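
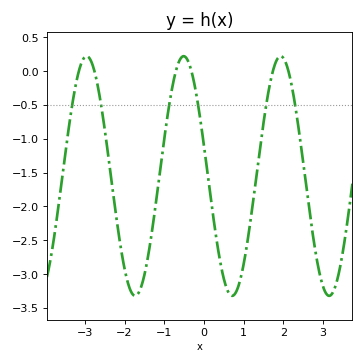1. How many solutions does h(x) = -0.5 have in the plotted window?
6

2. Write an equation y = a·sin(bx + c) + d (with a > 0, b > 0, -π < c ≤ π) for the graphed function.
y = 1.77sin(2.6x + 2.9) - 1.55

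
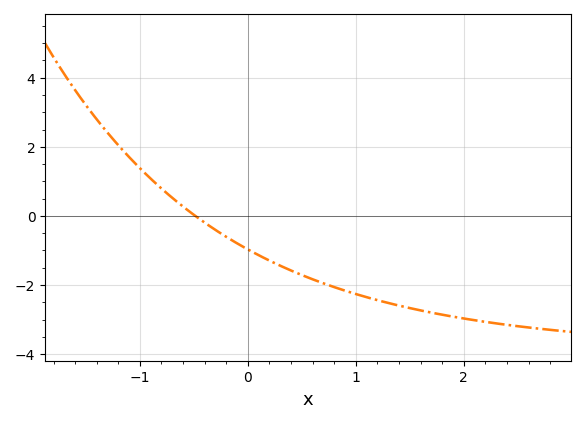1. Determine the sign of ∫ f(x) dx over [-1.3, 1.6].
negative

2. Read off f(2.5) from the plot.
-3.19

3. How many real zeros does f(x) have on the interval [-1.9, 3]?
1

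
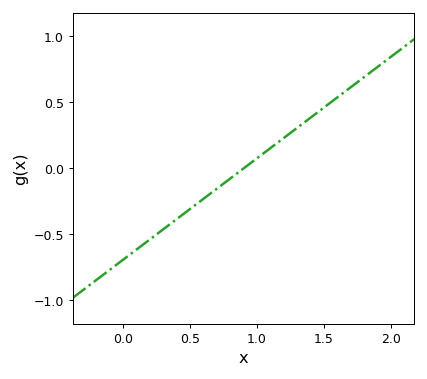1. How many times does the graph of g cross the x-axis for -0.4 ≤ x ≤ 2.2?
1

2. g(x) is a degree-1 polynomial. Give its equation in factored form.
y = 0.77(x - 0.9)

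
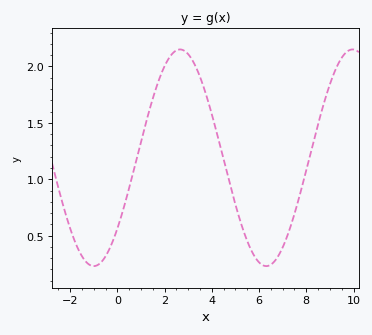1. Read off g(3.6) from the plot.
1.85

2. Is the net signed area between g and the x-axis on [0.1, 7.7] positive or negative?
positive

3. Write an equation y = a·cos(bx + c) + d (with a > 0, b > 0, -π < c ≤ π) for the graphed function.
y = 0.96cos(0.86x - 2.28) + 1.19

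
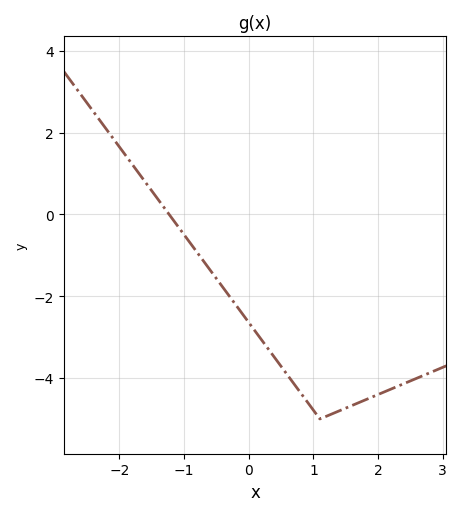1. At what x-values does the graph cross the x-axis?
-1.2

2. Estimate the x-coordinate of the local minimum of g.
1.1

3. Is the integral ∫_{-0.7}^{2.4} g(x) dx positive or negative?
negative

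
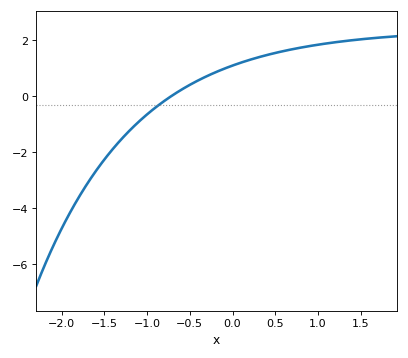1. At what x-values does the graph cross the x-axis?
-0.721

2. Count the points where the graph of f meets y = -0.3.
1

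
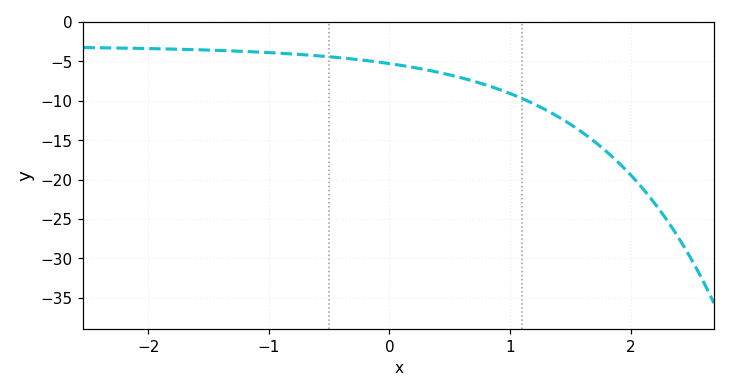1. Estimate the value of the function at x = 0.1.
-5.5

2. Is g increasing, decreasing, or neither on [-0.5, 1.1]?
decreasing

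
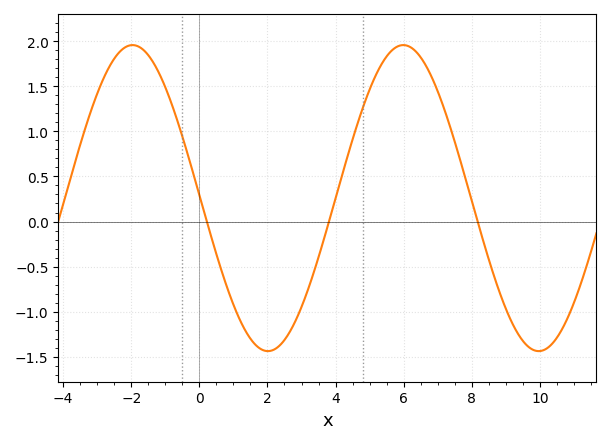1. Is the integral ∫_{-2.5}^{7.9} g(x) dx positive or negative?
positive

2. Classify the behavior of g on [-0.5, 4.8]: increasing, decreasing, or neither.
neither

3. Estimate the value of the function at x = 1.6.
-1.35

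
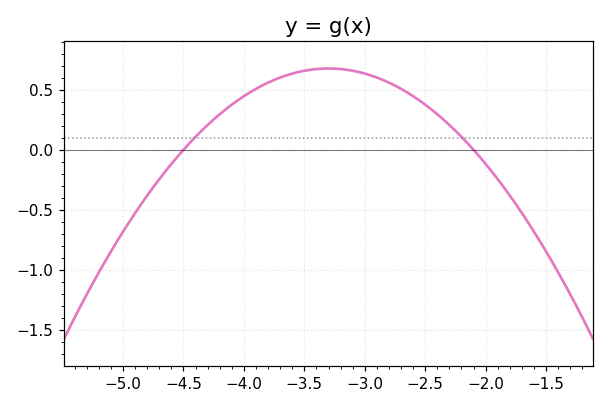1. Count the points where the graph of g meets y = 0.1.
2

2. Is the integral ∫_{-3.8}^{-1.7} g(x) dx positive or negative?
positive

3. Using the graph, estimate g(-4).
0.446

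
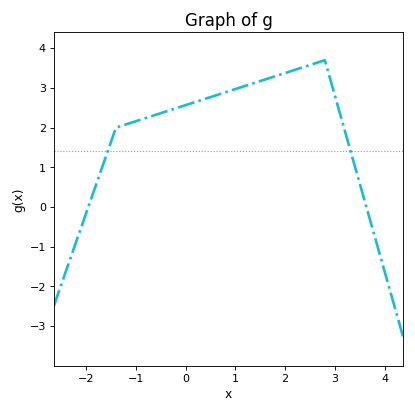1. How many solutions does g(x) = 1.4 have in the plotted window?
2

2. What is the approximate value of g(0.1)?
2.6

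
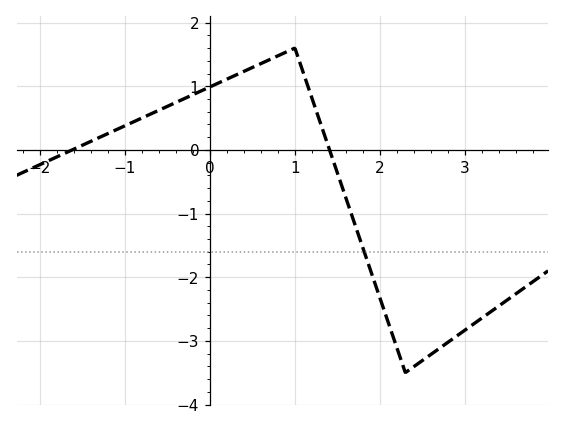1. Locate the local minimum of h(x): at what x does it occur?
2.3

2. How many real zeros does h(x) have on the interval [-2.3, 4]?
2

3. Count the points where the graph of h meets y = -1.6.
1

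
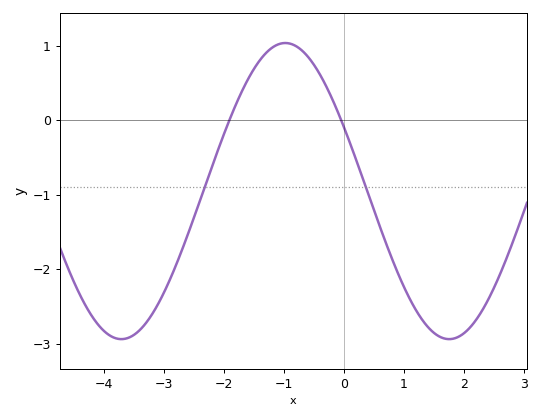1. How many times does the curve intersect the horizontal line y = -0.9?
2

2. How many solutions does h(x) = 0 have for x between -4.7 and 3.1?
2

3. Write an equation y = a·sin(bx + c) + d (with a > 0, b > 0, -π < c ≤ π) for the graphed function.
y = 1.99sin(1.15x + 2.69) - 0.95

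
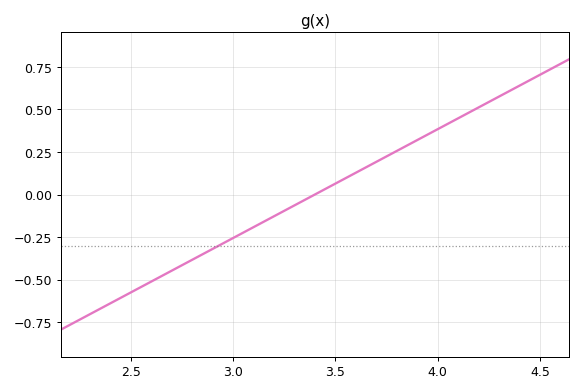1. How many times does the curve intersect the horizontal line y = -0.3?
1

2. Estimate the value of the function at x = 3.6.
0.128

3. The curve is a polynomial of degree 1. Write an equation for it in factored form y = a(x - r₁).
y = 0.64(x - 3.4)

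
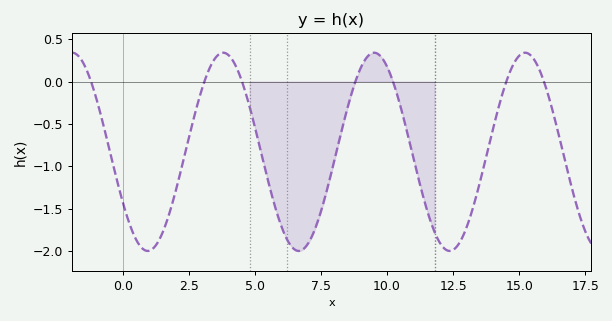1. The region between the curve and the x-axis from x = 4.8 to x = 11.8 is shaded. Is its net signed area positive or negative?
negative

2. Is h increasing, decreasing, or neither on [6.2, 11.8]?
neither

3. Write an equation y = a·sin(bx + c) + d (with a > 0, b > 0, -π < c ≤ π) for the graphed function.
y = 1.17sin(1.1x - 2.61) - 0.83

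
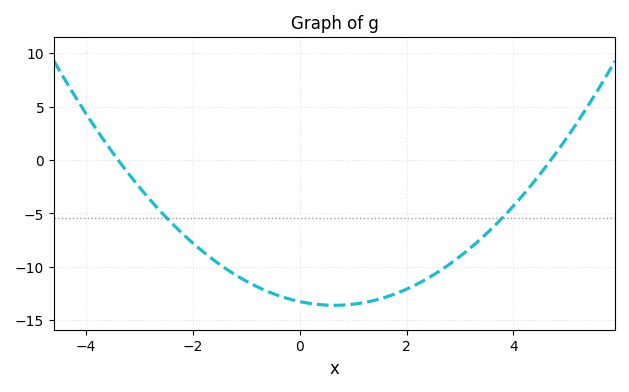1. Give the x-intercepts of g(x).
-3.4, 4.7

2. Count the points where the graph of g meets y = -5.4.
2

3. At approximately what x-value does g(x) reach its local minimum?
0.65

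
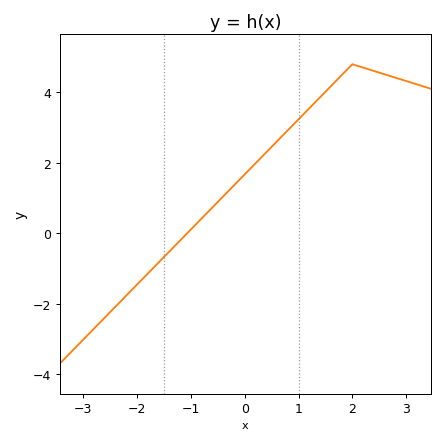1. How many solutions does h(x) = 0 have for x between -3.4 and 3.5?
1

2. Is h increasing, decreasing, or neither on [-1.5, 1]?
increasing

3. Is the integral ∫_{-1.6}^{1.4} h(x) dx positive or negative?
positive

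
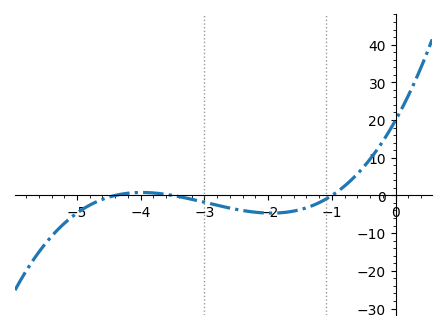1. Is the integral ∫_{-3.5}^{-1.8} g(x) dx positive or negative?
negative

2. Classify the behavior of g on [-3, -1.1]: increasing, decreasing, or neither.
neither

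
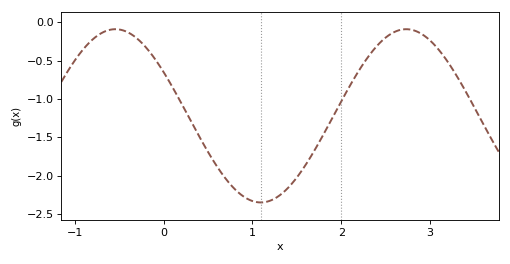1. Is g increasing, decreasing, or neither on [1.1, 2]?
increasing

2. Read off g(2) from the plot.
-1.05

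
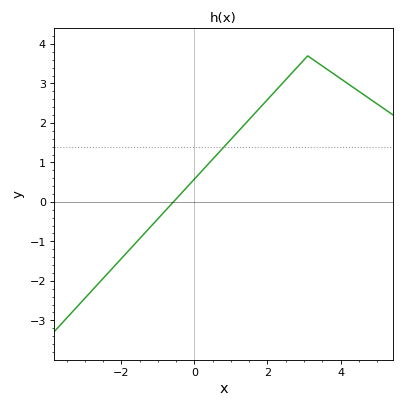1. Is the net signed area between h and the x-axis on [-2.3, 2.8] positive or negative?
positive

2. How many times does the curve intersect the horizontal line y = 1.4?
1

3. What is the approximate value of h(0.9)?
1.5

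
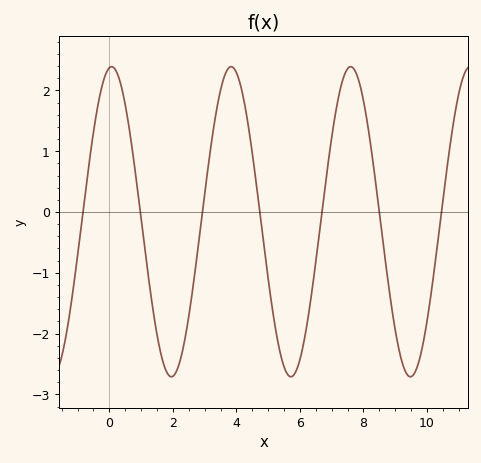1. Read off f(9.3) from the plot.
-2.6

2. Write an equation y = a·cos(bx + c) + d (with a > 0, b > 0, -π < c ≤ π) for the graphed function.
y = 2.55cos(1.67x - 0.12) - 0.16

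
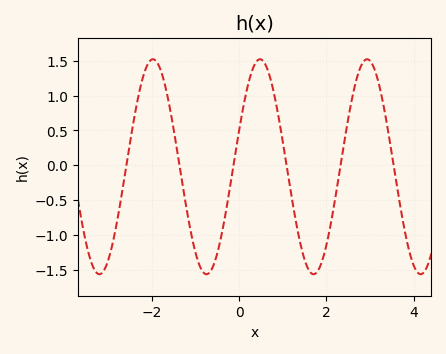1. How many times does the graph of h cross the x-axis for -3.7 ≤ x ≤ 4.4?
6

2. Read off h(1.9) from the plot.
-1.35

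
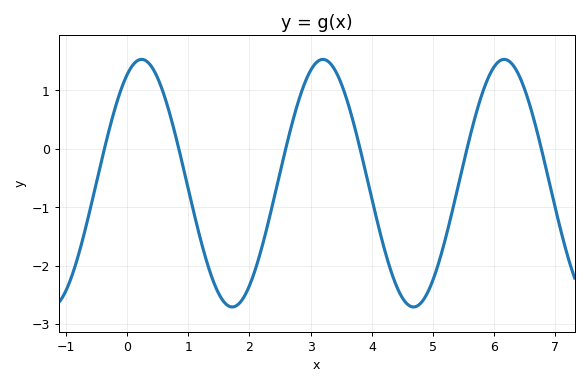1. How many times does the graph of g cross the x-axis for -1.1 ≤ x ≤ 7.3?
6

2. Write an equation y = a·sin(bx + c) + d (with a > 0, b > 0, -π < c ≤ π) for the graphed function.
y = 2.12sin(2.12x + 1.07) - 0.59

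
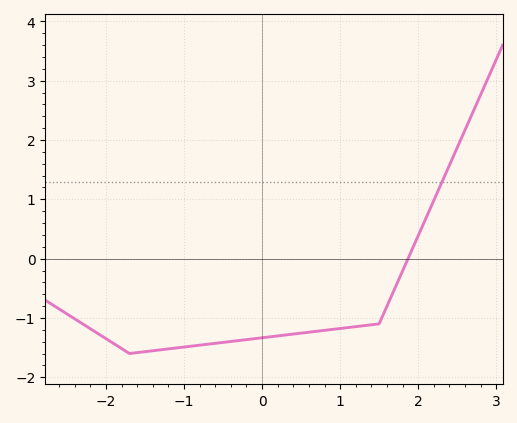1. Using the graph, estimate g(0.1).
-1.3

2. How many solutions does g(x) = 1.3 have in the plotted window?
1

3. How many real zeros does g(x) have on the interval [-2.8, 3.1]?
1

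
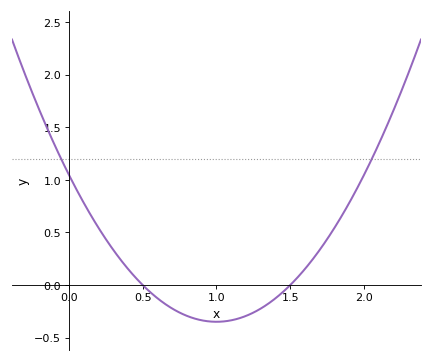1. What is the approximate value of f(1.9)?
0.8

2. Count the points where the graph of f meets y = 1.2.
2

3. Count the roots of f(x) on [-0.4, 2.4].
2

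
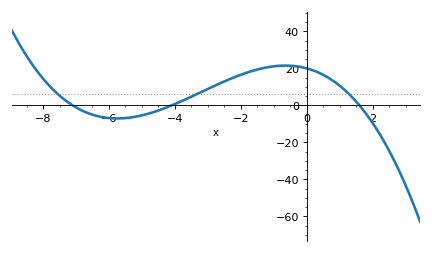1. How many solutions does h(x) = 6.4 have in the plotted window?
3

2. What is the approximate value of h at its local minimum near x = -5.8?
-7.04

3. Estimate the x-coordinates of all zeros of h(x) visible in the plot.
-7.1, -4.1, 1.6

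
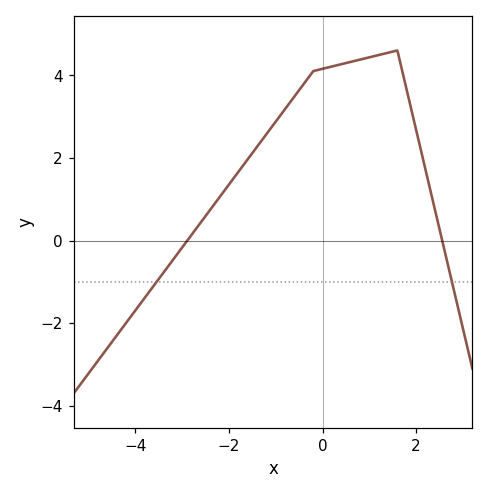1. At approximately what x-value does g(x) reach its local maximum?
1.6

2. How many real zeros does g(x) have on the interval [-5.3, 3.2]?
2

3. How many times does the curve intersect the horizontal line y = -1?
2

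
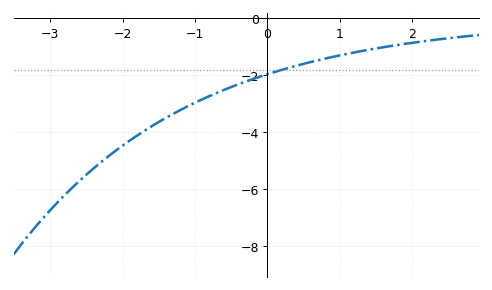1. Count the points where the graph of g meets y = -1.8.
1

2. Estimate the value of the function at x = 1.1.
-1.2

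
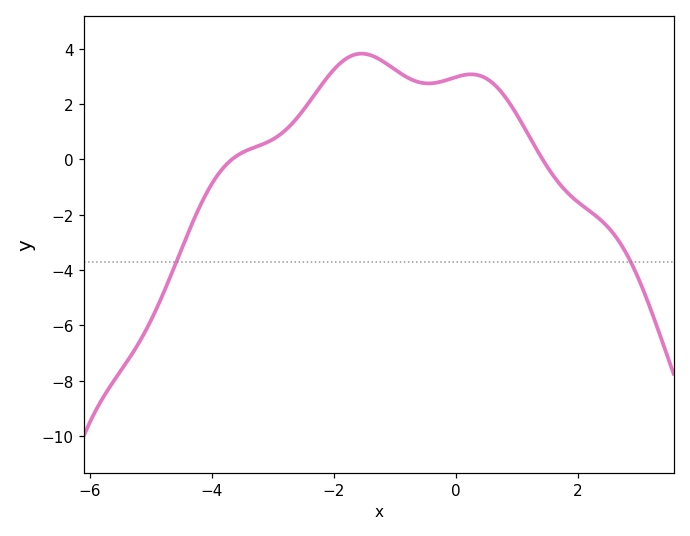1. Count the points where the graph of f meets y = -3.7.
2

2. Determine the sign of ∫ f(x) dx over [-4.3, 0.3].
positive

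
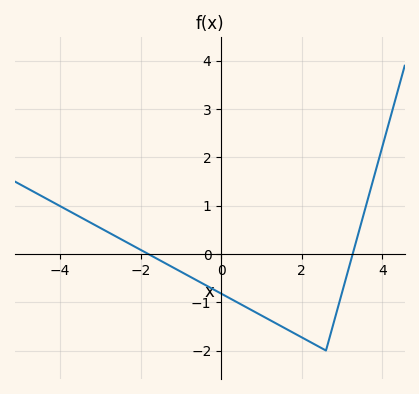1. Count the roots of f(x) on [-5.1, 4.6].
2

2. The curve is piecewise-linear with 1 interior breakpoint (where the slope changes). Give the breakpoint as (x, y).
(2.6, -2)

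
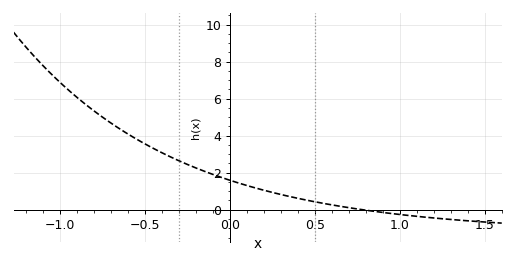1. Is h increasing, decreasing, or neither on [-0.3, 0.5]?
decreasing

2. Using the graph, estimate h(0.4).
0.616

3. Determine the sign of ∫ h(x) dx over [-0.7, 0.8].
positive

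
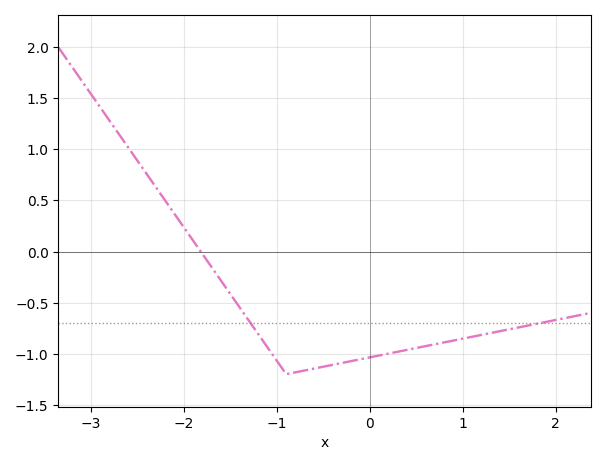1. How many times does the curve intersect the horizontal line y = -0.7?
2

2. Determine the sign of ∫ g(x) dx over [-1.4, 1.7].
negative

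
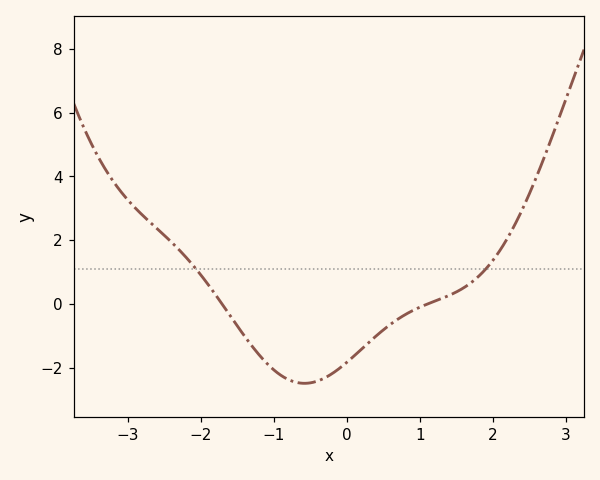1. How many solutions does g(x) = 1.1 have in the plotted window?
2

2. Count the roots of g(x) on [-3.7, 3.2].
2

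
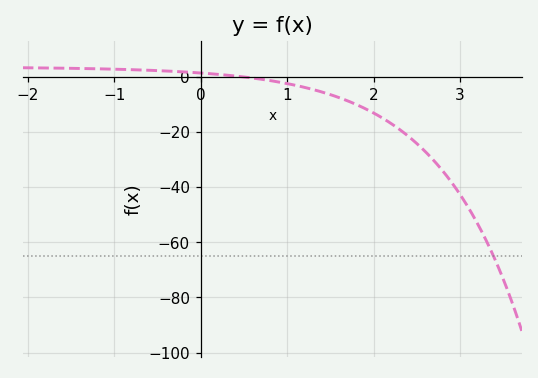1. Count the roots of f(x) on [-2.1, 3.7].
1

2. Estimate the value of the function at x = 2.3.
-19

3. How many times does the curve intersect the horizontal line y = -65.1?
1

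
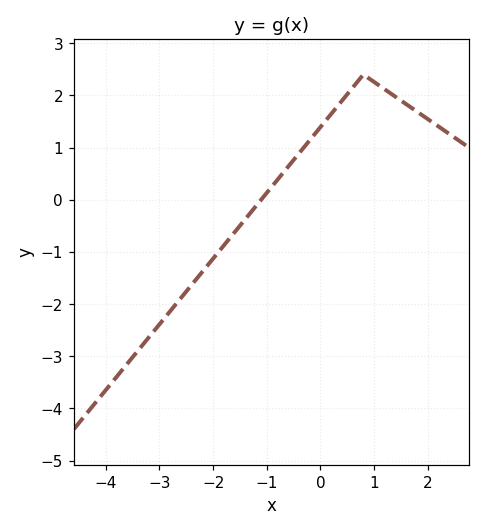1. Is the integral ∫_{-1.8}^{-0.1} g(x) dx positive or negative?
positive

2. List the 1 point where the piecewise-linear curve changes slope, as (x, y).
(0.8, 2.4)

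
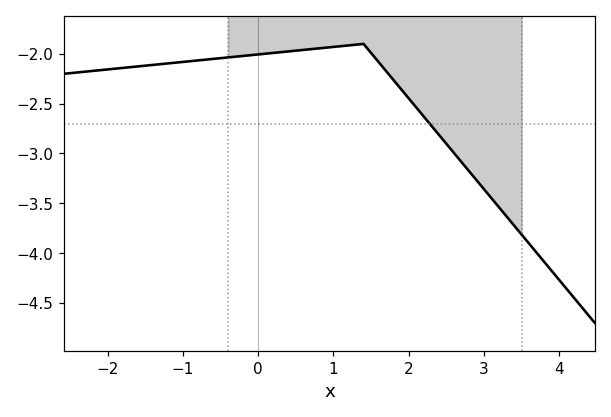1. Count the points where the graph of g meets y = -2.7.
1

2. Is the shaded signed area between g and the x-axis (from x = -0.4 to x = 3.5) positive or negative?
negative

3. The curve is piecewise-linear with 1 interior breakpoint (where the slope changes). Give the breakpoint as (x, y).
(1.4, -1.9)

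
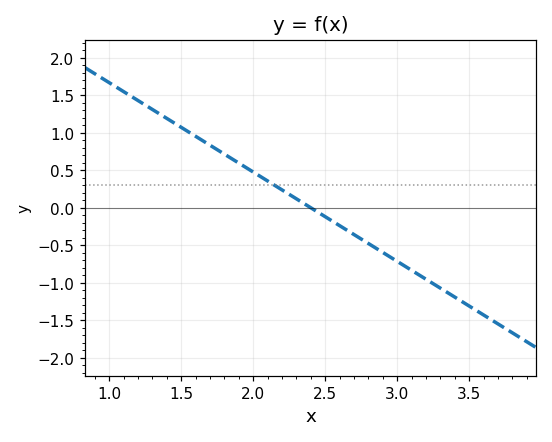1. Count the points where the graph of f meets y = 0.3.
1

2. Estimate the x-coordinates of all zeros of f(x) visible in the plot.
2.4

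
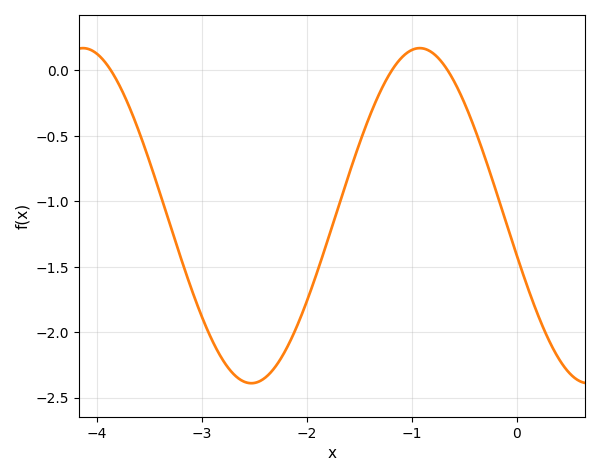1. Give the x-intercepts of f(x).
-3.9, -1.2, -0.7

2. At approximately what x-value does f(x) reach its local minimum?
-2.5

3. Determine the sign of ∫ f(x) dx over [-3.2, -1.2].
negative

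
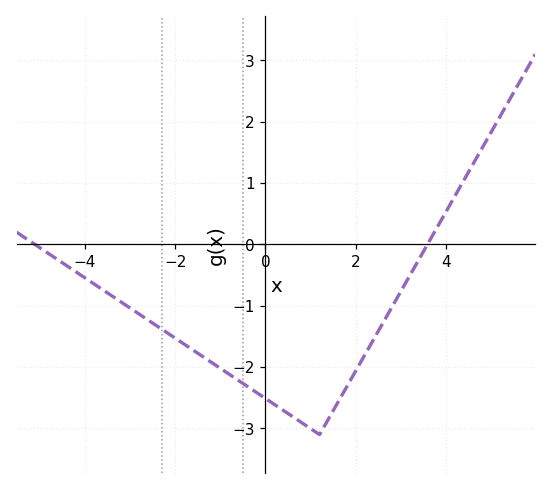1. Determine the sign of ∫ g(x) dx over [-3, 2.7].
negative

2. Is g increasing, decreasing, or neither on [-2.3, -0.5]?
decreasing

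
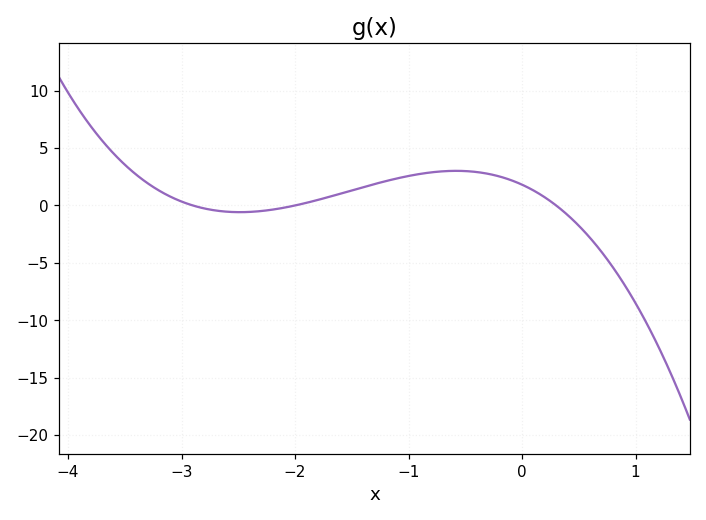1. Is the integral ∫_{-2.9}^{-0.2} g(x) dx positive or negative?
positive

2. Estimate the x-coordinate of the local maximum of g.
-0.581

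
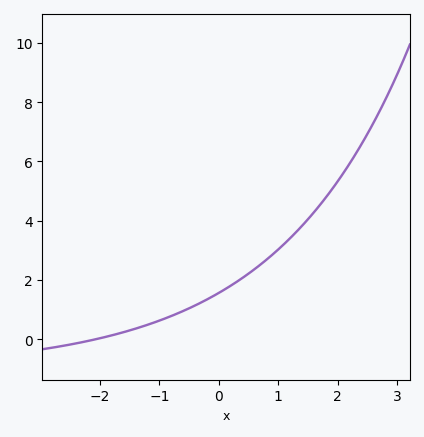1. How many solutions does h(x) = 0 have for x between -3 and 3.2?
1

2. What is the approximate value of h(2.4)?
6.6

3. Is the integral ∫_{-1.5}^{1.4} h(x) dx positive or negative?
positive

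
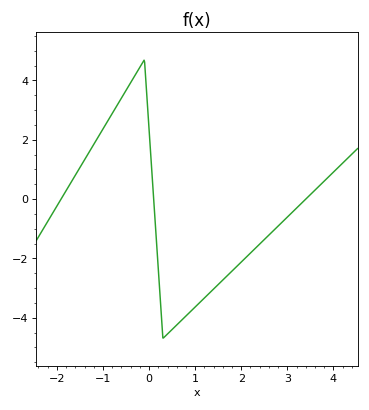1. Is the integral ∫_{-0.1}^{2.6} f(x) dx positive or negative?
negative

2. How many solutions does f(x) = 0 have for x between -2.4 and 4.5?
3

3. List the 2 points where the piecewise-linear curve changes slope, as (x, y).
(-0.1, 4.7); (0.3, -4.7)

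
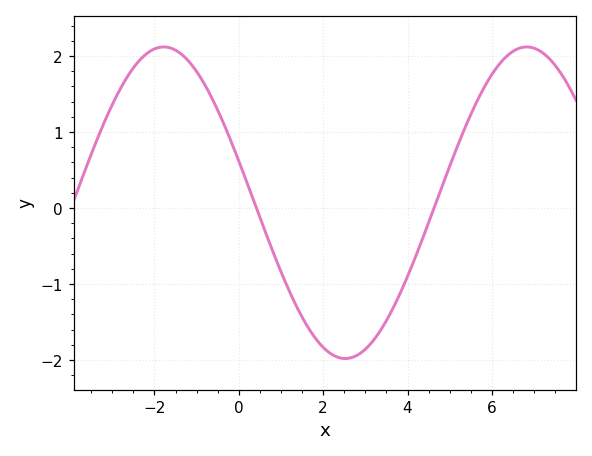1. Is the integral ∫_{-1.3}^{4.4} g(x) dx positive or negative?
negative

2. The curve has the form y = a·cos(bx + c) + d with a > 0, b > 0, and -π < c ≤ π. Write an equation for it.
y = 2.05cos(0.73x + 1.3) + 0.07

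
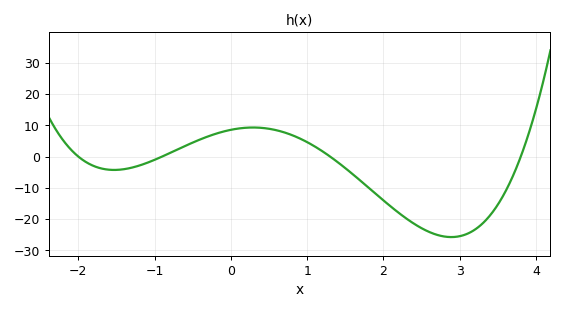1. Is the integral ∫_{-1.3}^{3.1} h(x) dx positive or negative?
negative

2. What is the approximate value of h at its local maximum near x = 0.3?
9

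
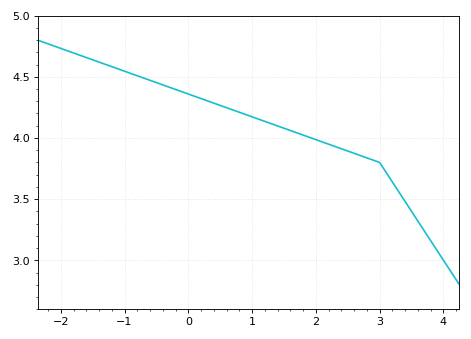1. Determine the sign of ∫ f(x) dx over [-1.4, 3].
positive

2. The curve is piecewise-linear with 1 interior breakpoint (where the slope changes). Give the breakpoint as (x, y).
(3, 3.8)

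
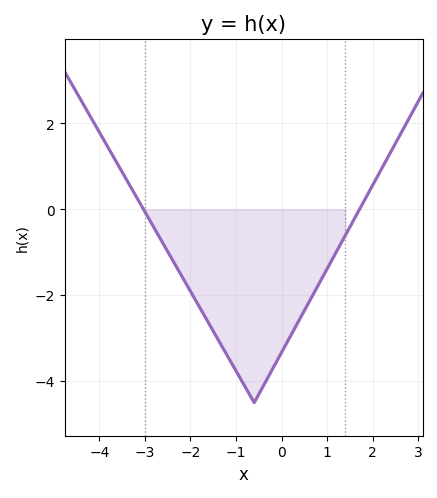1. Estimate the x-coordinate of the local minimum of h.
-0.602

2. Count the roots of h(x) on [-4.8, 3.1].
2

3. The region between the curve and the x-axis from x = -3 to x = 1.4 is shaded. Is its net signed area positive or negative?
negative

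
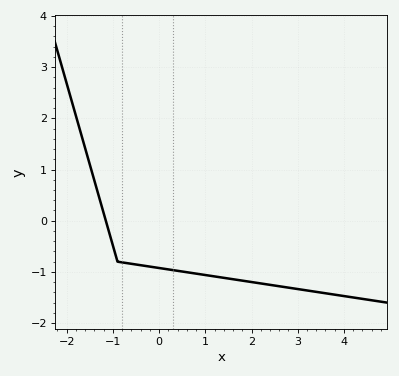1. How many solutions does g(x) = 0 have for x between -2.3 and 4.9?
1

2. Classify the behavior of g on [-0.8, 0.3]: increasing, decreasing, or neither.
decreasing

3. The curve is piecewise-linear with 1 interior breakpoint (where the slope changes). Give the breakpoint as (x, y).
(-0.9, -0.8)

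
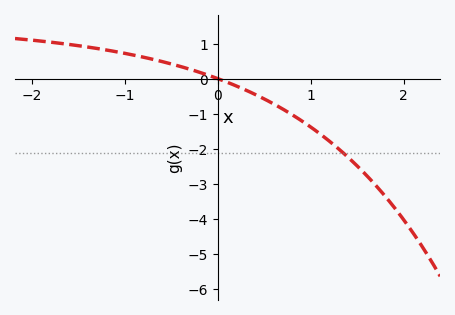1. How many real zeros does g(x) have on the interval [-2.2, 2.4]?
1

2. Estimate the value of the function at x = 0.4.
-0.428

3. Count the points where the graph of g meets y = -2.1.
1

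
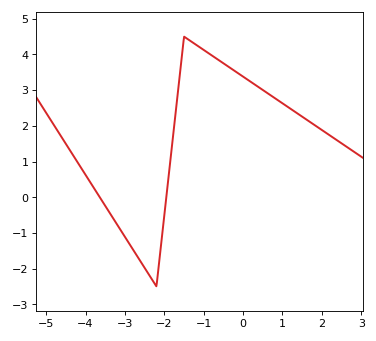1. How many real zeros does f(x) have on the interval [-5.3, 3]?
2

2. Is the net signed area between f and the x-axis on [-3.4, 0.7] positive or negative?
positive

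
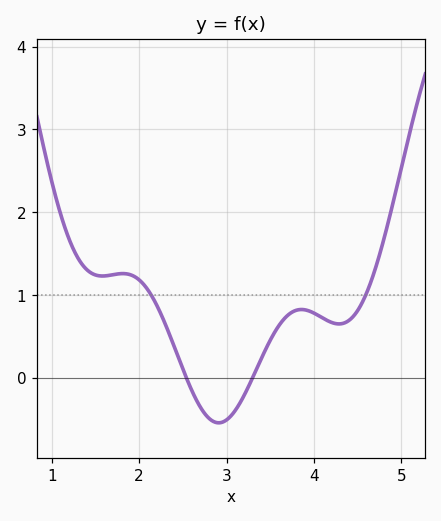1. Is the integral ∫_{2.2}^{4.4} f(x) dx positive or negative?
positive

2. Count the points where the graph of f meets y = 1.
2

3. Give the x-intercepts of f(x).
2.5, 3.3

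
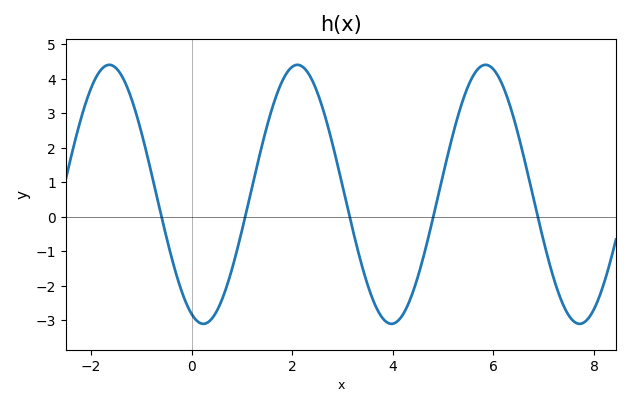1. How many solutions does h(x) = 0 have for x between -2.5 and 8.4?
5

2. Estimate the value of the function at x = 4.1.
-3.02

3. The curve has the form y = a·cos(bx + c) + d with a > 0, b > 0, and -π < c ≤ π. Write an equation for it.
y = 3.75cos(1.68x + 2.75) + 0.65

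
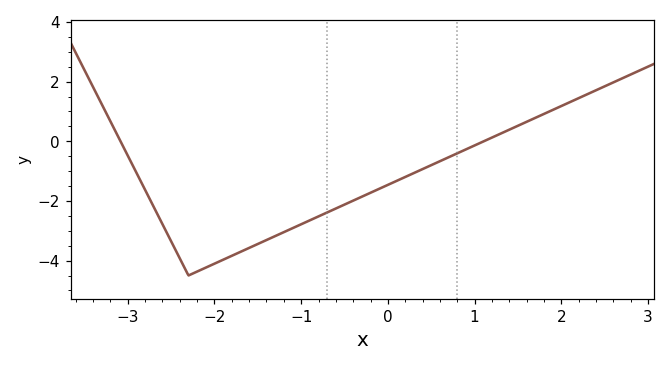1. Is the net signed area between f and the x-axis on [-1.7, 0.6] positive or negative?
negative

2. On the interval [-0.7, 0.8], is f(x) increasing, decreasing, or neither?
increasing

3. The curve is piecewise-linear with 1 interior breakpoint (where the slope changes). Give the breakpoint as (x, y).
(-2.3, -4.5)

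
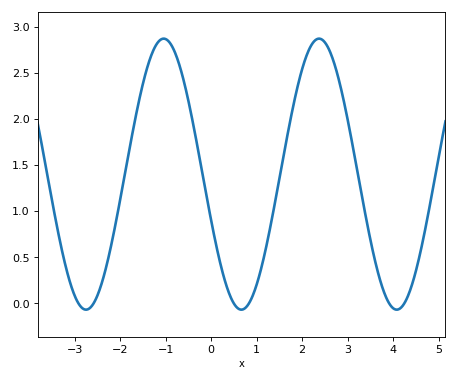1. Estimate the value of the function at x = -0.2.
1.45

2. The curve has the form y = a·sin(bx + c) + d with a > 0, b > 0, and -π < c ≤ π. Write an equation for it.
y = 1.47sin(1.8x - 2.8) + 1.4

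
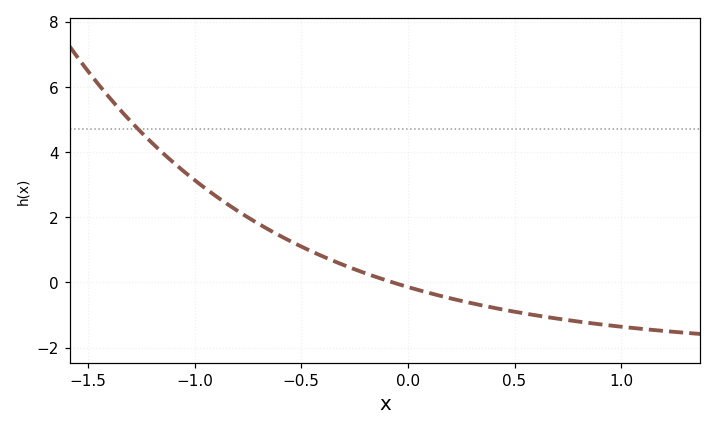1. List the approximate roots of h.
-0.07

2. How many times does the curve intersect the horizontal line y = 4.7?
1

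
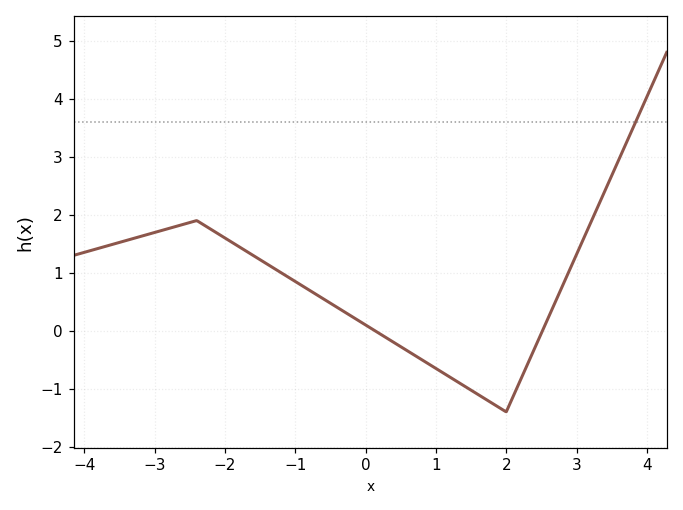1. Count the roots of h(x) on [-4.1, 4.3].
2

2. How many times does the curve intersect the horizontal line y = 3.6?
1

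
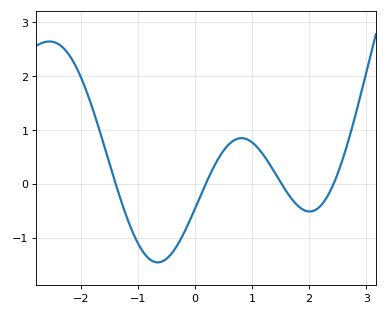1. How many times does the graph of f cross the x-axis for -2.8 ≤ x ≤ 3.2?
4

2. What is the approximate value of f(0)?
-0.462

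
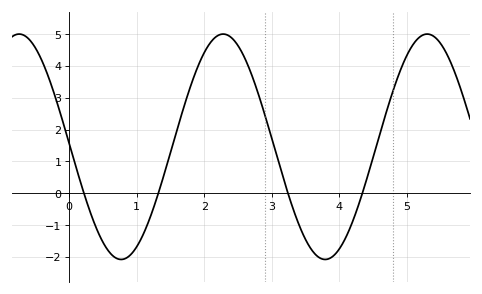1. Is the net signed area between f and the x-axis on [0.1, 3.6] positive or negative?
positive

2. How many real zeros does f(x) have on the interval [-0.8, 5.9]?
4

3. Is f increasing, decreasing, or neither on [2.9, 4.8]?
neither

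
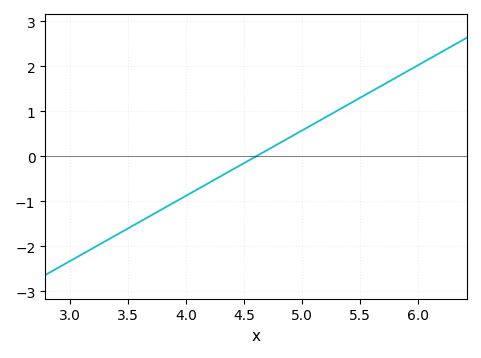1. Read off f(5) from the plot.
0.58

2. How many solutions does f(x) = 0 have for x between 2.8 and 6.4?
1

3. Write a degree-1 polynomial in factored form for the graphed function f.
y = 1.45(x - 4.6)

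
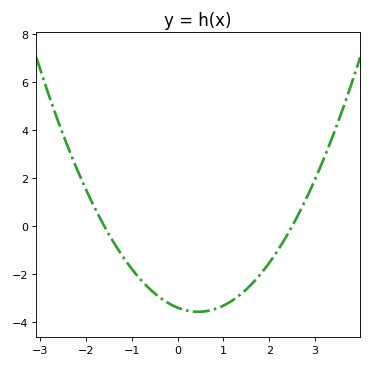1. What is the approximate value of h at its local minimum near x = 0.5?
-3.6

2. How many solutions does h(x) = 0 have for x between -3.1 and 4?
2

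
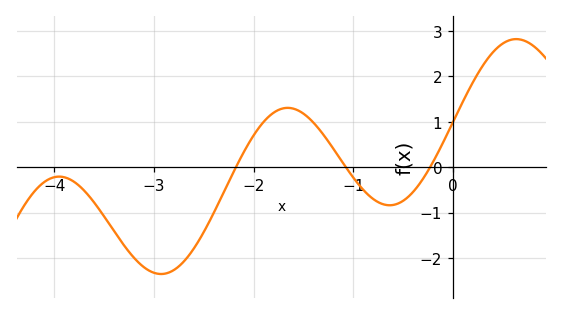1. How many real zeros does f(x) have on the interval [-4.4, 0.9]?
3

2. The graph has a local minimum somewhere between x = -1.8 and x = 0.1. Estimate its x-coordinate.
-0.6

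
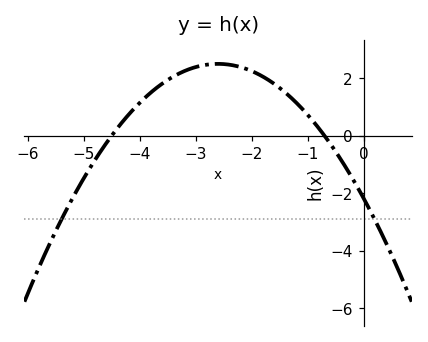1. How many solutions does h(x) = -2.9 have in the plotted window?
2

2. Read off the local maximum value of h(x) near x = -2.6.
2.49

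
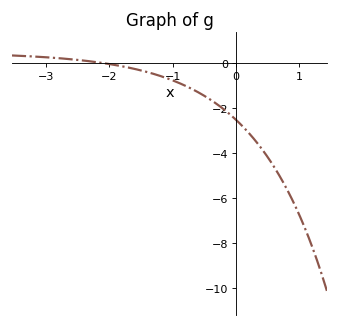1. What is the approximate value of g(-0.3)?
-1.8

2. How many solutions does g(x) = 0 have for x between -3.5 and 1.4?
1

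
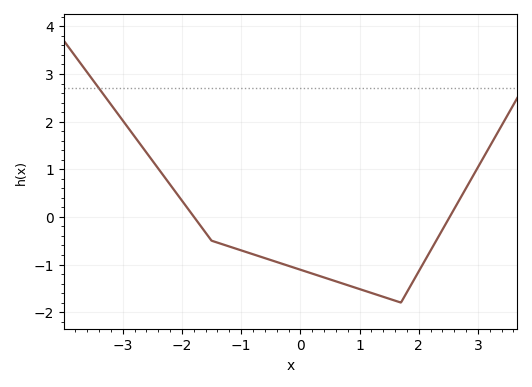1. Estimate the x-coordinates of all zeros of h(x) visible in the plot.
-1.8, 2.6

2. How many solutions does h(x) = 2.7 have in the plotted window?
1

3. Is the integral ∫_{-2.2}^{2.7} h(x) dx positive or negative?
negative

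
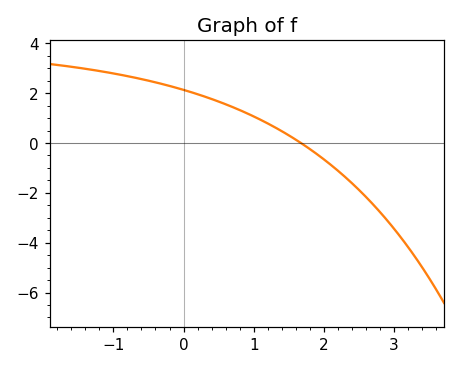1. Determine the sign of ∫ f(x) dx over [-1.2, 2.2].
positive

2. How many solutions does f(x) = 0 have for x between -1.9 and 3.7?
1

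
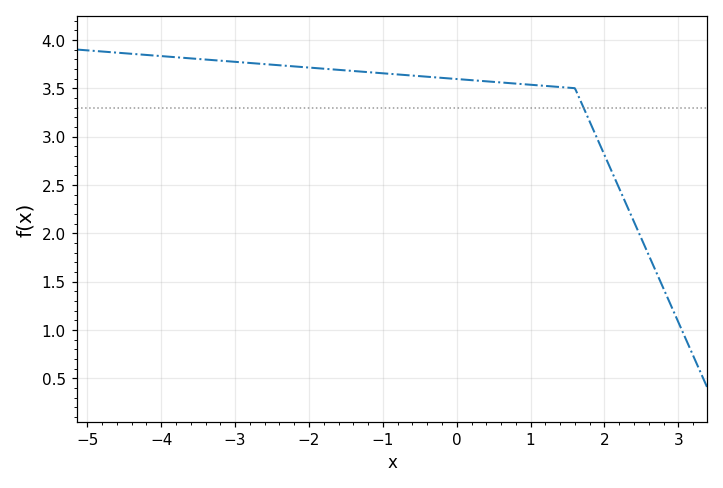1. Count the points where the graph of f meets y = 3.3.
1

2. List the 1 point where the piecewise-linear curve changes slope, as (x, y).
(1.6, 3.5)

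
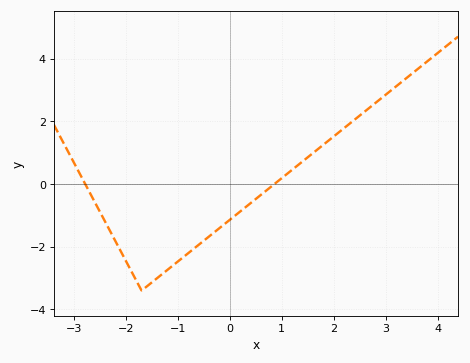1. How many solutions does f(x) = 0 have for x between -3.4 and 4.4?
2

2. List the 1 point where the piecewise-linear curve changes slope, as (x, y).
(-1.7, -3.4)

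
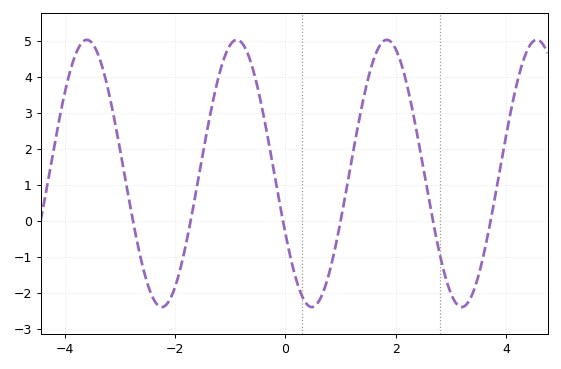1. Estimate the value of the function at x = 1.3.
2.5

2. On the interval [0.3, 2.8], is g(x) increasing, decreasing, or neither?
neither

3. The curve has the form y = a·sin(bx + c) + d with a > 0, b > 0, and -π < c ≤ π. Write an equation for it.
y = 3.71sin(2.3x - 2.7) + 1.31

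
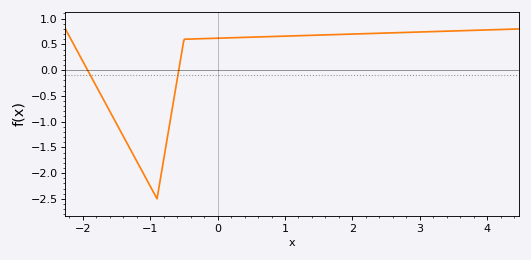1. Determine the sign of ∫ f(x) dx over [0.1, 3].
positive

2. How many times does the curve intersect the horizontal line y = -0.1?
2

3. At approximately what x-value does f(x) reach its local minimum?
-0.9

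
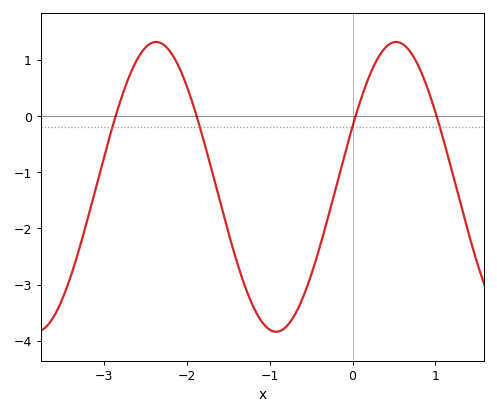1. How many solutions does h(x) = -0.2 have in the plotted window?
4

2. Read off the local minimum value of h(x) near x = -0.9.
-3.8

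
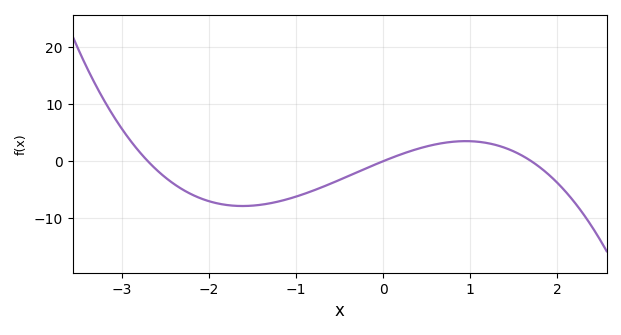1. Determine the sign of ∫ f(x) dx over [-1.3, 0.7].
negative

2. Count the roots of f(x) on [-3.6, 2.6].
3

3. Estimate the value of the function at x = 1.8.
-1.09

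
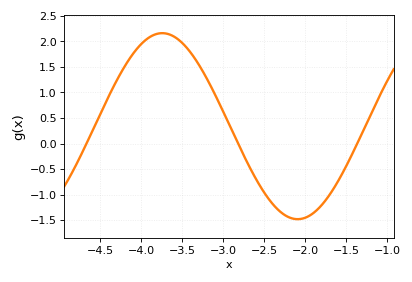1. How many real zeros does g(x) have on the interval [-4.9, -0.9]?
3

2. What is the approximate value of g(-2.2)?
-1.44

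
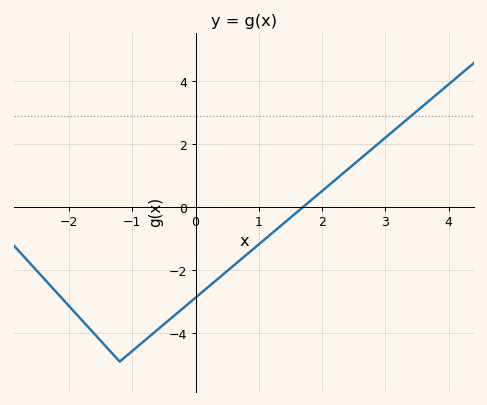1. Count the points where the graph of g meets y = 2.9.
1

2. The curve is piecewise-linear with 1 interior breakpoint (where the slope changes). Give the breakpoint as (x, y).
(-1.2, -4.9)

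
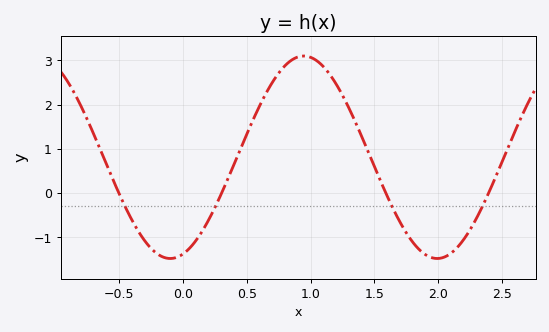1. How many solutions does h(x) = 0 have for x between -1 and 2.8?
4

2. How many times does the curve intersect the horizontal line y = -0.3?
4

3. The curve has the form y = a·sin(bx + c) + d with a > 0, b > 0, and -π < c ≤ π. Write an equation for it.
y = 2.29sin(3x - 1.27) + 0.81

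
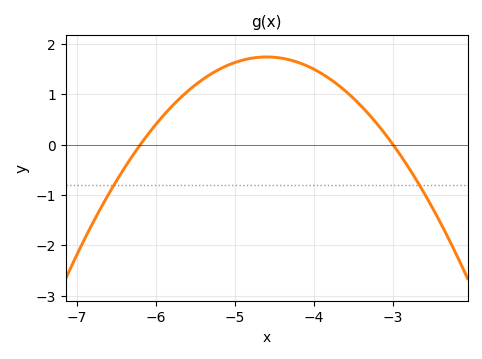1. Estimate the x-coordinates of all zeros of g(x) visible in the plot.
-6.2, -3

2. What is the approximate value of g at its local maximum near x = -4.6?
1.74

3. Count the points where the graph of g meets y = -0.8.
2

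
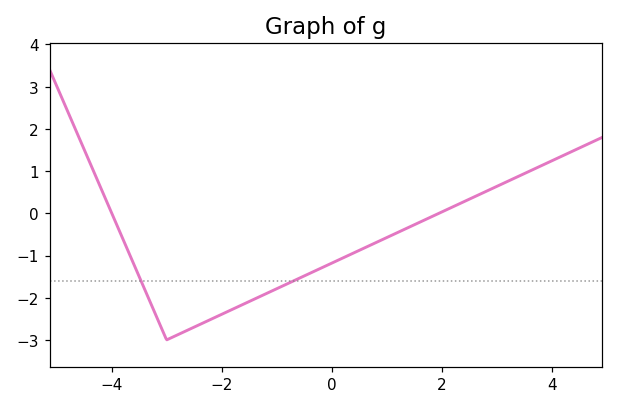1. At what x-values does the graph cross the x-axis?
-4, 1.95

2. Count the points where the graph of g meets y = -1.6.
2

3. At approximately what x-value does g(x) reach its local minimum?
-3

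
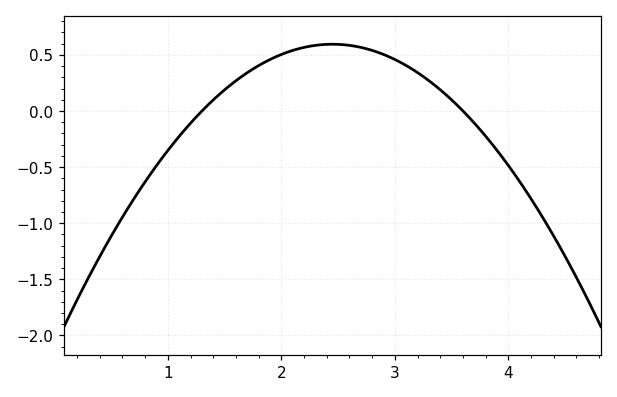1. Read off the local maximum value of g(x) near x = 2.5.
0.595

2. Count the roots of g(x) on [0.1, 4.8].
2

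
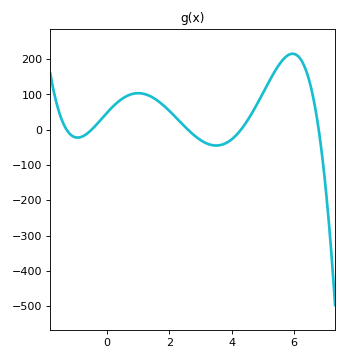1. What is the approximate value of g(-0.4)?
10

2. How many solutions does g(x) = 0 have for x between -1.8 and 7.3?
5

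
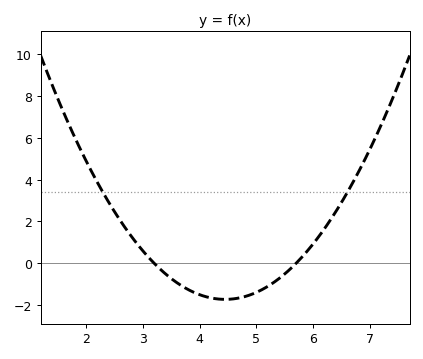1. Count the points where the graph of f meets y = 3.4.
2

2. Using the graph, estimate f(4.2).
-1.66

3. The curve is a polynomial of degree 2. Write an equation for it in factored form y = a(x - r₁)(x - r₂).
y = 1.11(x - 3.2)(x - 5.7)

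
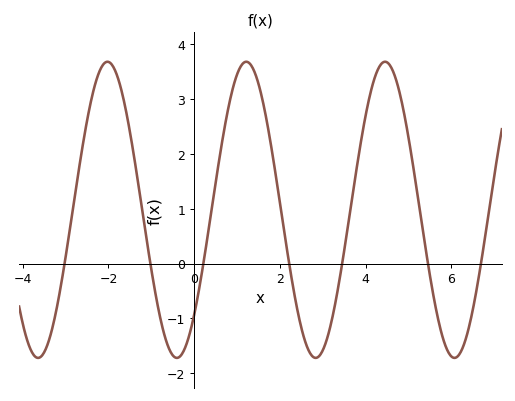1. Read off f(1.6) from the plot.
3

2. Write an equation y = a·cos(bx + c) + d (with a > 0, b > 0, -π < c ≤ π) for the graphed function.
y = 2.7cos(1.9x - 2.4) + 0.98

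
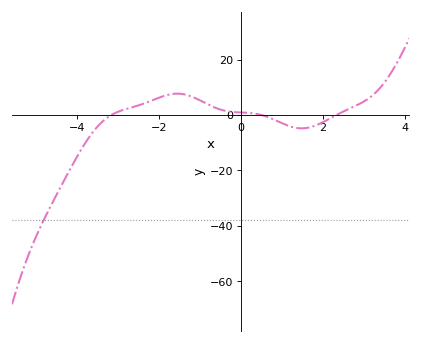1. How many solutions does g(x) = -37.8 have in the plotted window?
1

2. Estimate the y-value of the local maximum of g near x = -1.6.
8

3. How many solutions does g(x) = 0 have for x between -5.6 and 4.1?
3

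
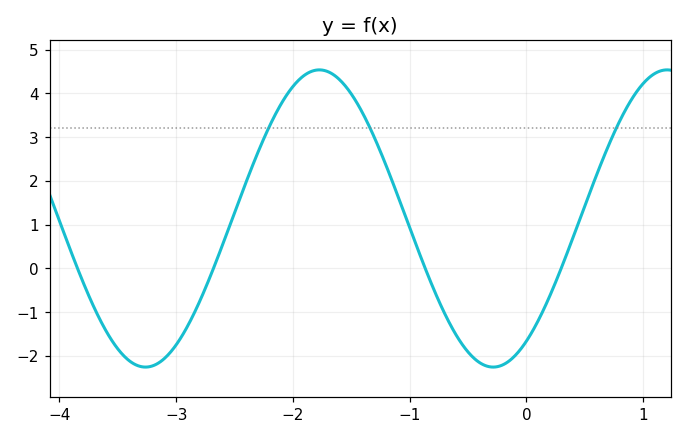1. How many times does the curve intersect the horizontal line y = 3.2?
3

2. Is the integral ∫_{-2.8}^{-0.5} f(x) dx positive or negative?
positive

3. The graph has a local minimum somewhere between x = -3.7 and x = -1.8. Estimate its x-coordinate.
-3.3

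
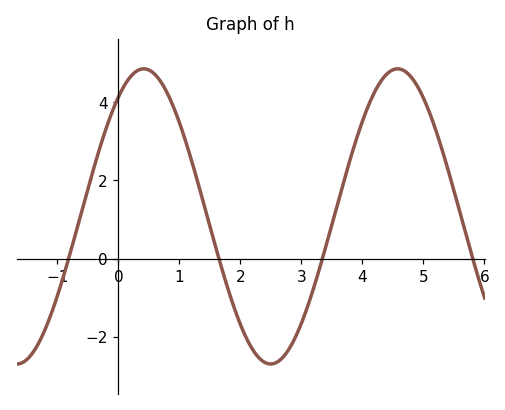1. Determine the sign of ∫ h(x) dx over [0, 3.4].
positive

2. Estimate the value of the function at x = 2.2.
-2.32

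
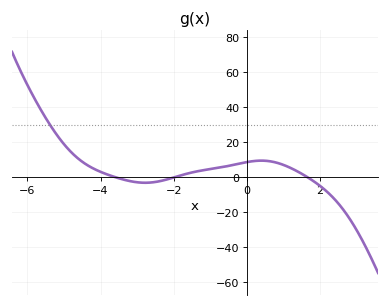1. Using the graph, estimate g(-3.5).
0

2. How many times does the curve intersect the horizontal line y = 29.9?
1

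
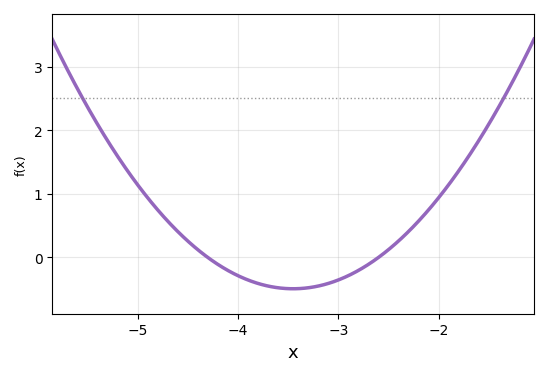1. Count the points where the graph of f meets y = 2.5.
2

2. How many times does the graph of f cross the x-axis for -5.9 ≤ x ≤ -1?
2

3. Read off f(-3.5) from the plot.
-0.49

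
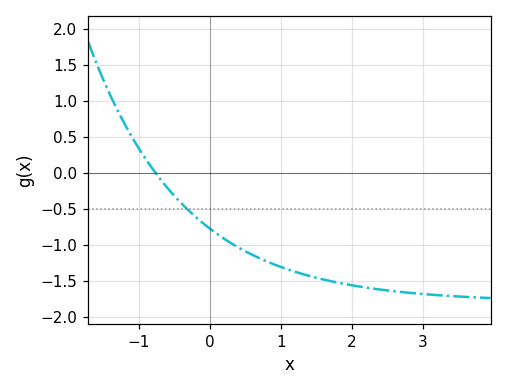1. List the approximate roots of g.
-0.8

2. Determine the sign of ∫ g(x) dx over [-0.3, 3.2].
negative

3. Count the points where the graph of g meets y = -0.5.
1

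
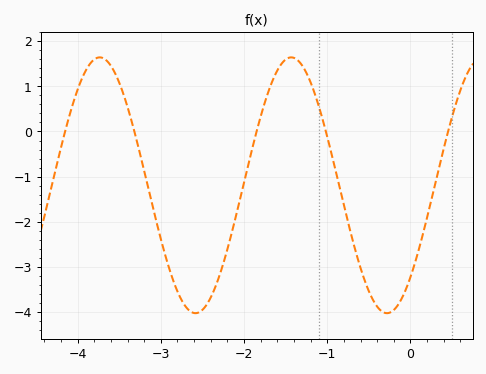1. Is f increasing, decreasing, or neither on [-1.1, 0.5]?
neither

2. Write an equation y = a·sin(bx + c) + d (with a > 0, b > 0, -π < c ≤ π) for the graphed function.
y = 2.83sin(2.7x - 0.8) - 1.19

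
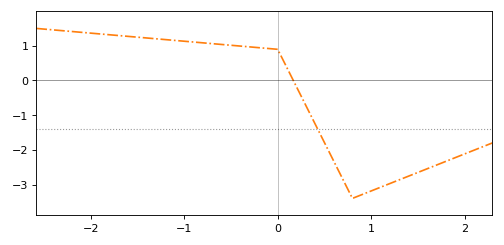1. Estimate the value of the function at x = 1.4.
-2.76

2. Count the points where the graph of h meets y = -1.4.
1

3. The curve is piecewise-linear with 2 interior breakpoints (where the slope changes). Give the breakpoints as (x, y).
(0, 0.9); (0.8, -3.4)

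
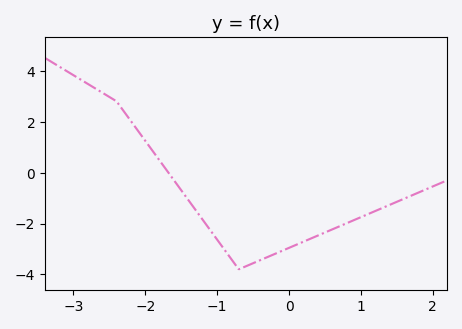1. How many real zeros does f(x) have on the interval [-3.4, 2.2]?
1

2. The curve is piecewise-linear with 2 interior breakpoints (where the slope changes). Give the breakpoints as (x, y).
(-2.4, 2.8); (-0.7, -3.8)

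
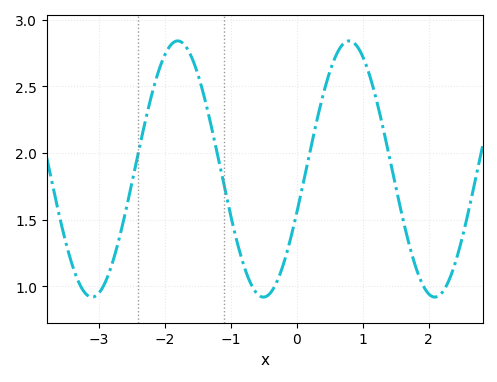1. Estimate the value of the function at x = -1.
1.55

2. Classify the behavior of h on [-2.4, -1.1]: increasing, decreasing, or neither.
neither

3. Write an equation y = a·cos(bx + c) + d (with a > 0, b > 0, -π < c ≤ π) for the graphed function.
y = 0.96cos(2.4x - 1.9) + 1.88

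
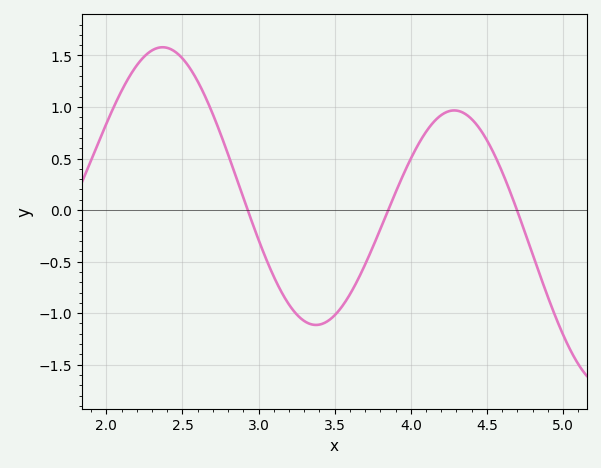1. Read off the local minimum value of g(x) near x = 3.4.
-1.11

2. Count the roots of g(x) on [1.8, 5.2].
3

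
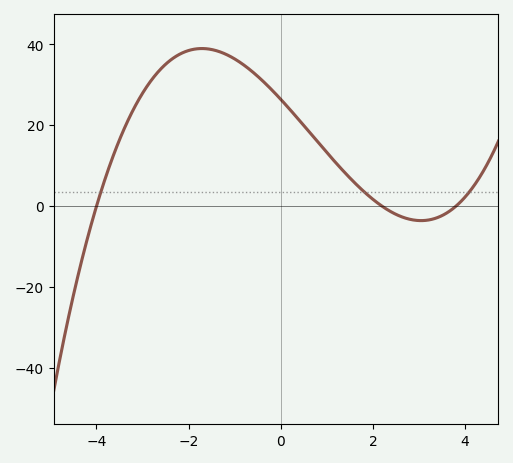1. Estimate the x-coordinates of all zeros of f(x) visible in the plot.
-4, 2.2, 3.8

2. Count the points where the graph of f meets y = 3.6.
3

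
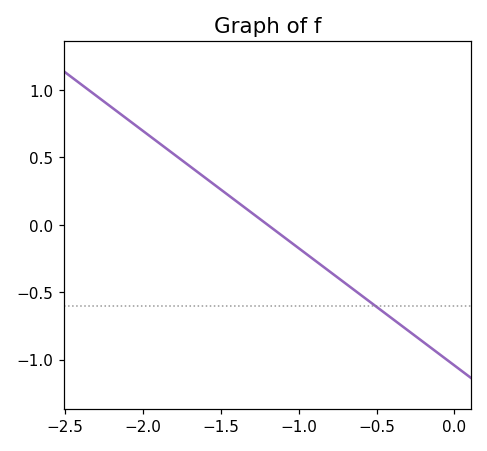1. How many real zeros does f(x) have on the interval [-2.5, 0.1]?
1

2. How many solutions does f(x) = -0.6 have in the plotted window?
1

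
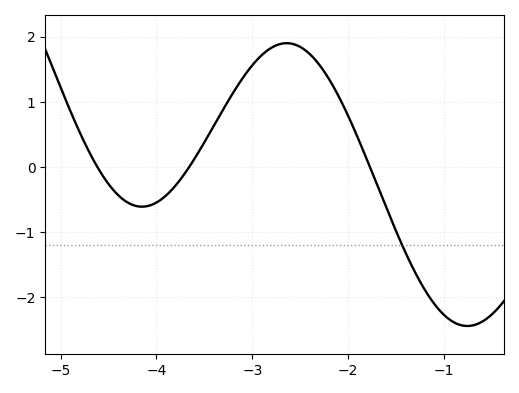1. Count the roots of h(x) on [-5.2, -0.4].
3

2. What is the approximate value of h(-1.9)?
0.5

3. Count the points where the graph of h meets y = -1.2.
1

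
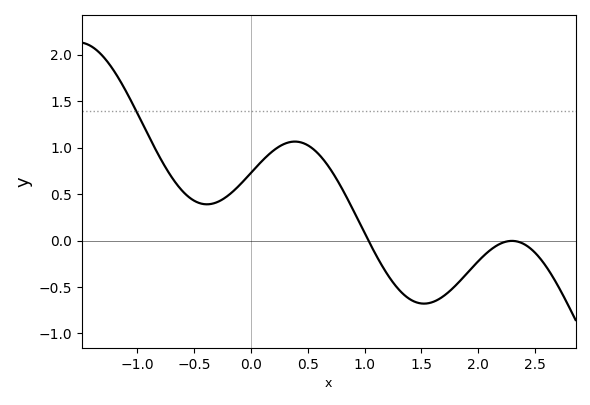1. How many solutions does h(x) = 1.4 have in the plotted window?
1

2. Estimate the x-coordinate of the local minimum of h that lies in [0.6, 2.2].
1.52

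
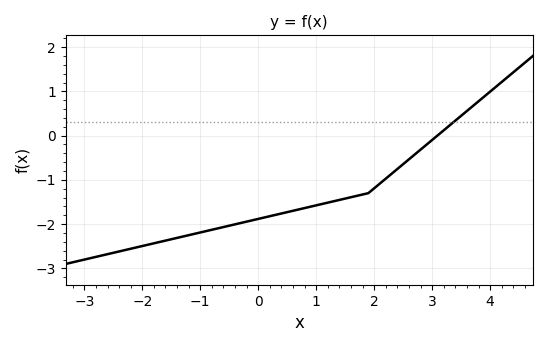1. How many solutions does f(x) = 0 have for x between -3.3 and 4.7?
1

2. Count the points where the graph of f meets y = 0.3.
1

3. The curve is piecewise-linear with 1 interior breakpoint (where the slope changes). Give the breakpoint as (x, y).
(1.9, -1.3)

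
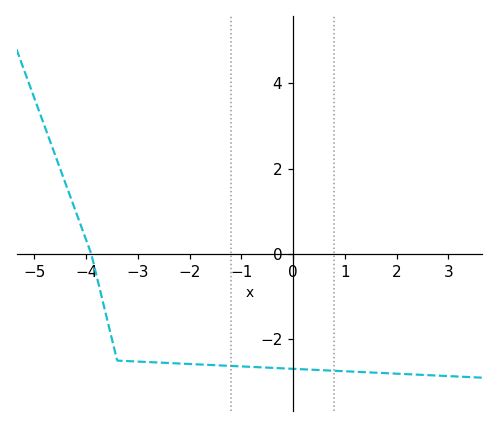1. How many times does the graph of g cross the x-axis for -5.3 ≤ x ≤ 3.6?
1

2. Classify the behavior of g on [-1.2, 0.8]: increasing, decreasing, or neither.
decreasing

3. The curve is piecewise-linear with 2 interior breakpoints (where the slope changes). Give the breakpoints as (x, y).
(-3.9, 0); (-3.4, -2.5)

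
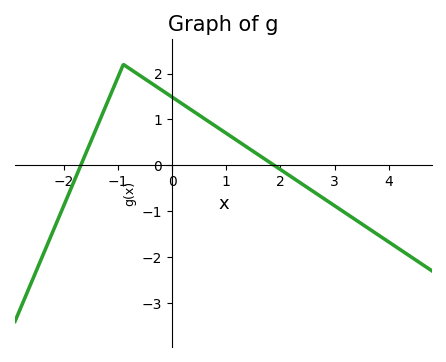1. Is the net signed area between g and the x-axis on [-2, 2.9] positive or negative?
positive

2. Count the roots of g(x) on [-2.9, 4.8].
2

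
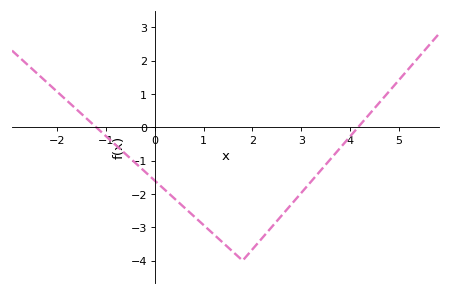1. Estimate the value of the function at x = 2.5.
-2.81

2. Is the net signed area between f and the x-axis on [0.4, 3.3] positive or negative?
negative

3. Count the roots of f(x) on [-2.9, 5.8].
2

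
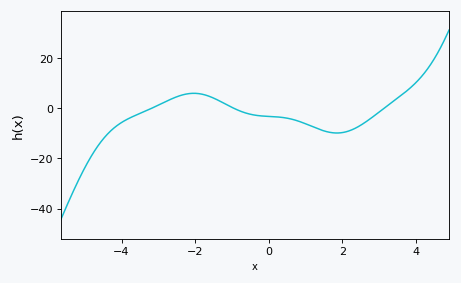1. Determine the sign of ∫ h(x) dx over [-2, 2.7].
negative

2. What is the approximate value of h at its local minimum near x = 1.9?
-10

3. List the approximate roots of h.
-3.2, -1, 3.2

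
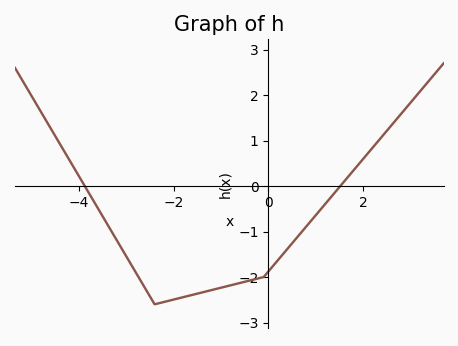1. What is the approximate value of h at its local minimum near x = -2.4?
-2.6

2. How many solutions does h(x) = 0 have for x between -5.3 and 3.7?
2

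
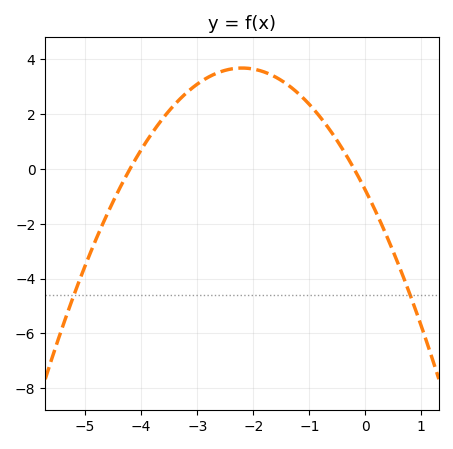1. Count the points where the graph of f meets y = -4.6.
2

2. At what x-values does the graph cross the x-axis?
-4.2, -0.2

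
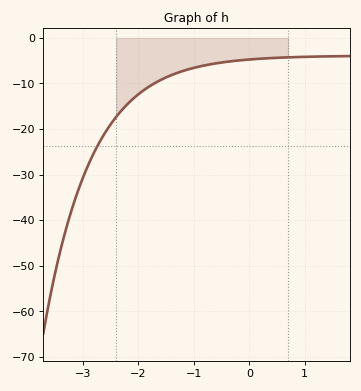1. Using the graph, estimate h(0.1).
-5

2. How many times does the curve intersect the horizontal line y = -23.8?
1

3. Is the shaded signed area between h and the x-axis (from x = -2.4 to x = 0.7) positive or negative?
negative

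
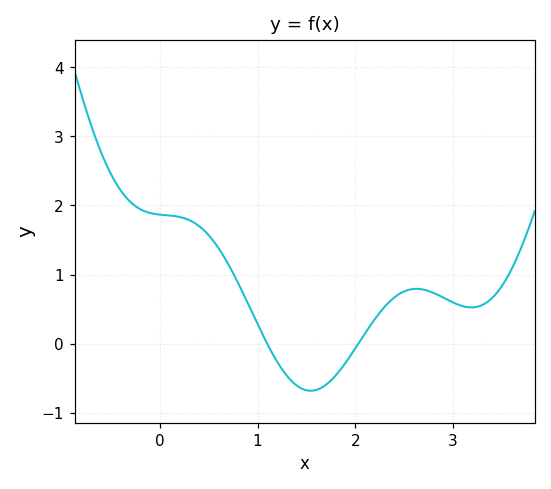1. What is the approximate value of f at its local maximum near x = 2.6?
0.8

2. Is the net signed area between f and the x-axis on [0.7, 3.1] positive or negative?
positive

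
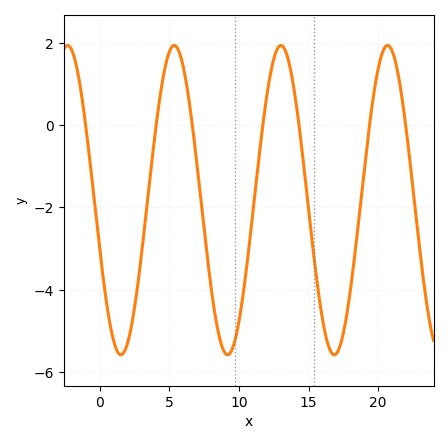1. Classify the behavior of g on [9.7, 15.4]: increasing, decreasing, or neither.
neither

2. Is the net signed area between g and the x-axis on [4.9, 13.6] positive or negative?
negative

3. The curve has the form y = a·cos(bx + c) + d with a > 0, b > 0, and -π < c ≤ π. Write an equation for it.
y = 3.77cos(0.82x + 1.9) - 1.82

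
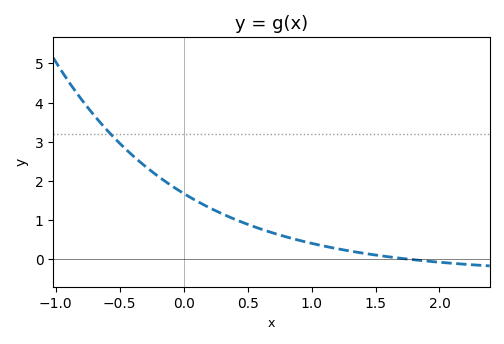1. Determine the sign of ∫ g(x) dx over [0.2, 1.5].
positive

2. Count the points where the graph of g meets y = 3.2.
1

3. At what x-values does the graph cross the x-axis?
1.77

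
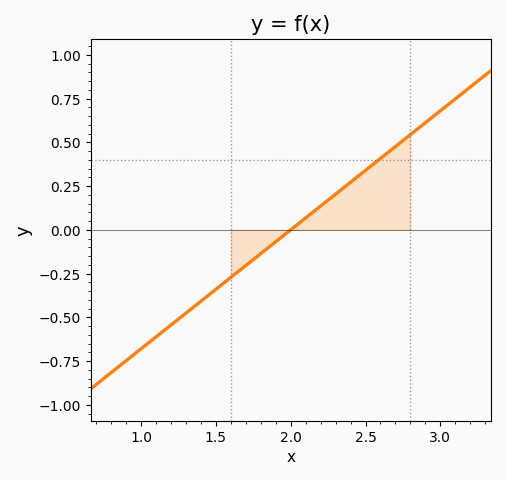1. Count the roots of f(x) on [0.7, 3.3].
1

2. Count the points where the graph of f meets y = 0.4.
1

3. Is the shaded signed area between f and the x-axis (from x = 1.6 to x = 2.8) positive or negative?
positive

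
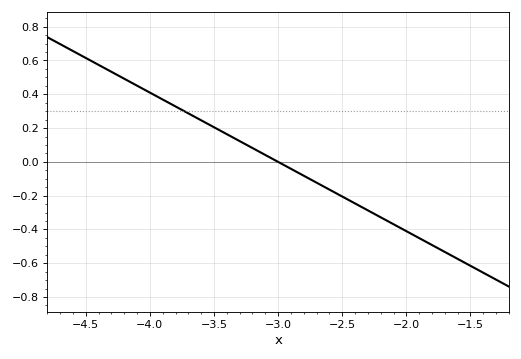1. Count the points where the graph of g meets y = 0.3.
1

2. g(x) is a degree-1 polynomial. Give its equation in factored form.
y = -0.41(x + 3)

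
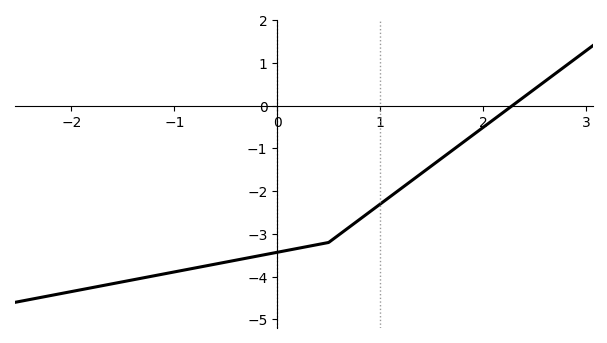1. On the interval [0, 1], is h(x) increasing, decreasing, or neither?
increasing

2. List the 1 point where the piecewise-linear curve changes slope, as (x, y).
(0.5, -3.2)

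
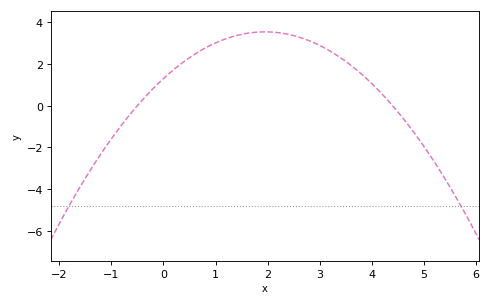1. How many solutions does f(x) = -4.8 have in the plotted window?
2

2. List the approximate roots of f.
-0.6, 4.4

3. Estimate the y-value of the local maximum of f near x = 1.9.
3.6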